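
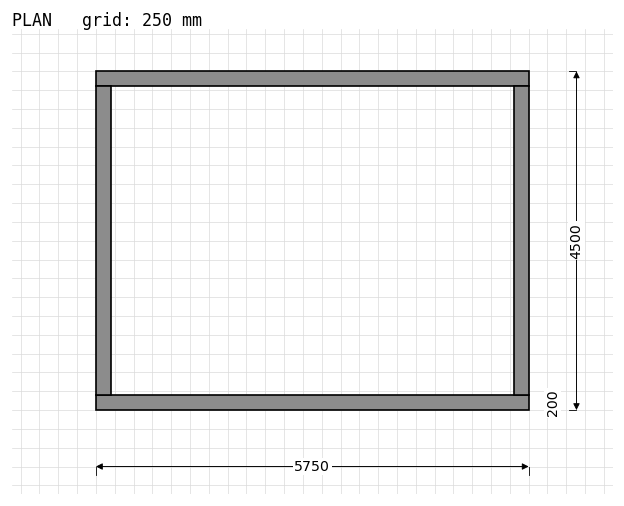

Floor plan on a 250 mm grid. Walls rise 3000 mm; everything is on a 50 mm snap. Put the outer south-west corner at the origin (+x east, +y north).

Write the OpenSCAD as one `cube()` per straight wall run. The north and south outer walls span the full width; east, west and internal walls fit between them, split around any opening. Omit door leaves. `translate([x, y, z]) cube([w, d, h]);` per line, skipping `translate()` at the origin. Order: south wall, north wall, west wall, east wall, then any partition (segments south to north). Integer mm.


cube([5750, 200, 3000]);
translate([0, 4300, 0]) cube([5750, 200, 3000]);
translate([0, 200, 0]) cube([200, 4100, 3000]);
translate([5550, 200, 0]) cube([200, 4100, 3000]);


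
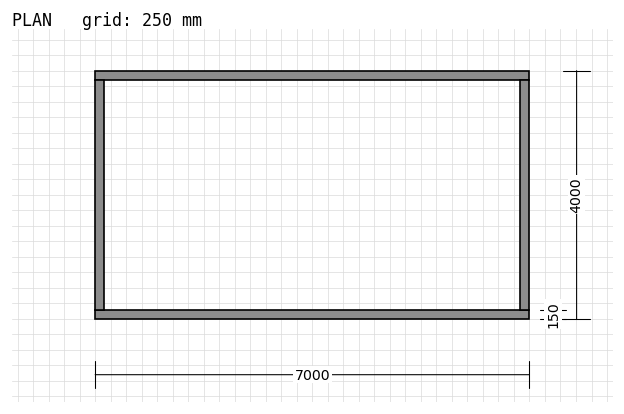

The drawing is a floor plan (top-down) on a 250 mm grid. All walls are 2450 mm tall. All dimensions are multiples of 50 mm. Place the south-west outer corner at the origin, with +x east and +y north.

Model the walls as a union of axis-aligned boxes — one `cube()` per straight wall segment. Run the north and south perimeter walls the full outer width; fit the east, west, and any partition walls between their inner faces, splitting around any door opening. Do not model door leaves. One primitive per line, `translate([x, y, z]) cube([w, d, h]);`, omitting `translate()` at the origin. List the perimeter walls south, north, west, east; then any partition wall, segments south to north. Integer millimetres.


cube([7000, 150, 2450]);
translate([0, 3850, 0]) cube([7000, 150, 2450]);
translate([0, 150, 0]) cube([150, 3700, 2450]);
translate([6850, 150, 0]) cube([150, 3700, 2450]);


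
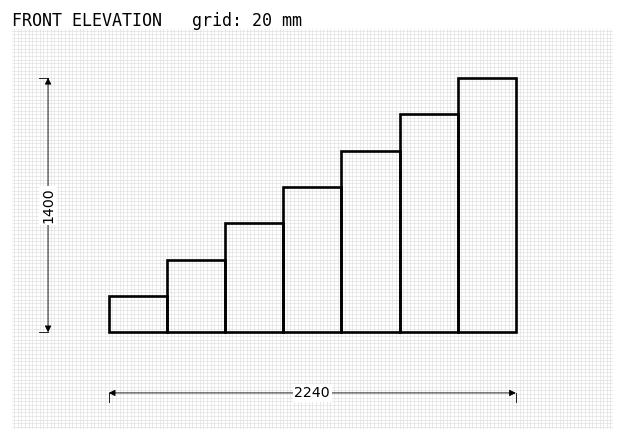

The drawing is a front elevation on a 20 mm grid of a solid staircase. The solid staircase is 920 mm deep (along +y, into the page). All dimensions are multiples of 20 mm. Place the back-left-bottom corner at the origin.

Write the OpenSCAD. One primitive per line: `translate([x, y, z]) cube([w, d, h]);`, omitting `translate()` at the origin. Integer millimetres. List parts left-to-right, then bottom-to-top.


cube([320, 920, 200]);
translate([320, 0, 0]) cube([320, 920, 400]);
translate([640, 0, 0]) cube([320, 920, 600]);
translate([960, 0, 0]) cube([320, 920, 800]);
translate([1280, 0, 0]) cube([320, 920, 1000]);
translate([1600, 0, 0]) cube([320, 920, 1200]);
translate([1920, 0, 0]) cube([320, 920, 1400]);


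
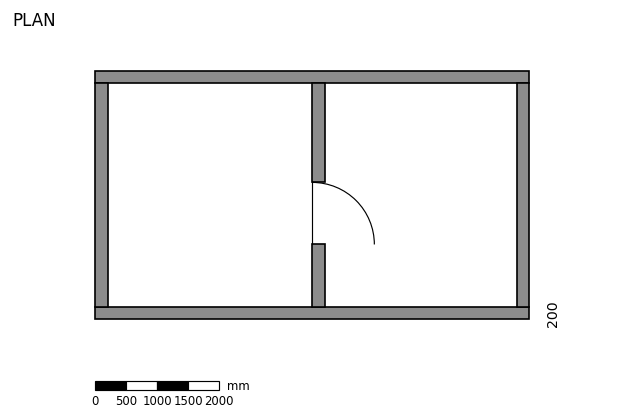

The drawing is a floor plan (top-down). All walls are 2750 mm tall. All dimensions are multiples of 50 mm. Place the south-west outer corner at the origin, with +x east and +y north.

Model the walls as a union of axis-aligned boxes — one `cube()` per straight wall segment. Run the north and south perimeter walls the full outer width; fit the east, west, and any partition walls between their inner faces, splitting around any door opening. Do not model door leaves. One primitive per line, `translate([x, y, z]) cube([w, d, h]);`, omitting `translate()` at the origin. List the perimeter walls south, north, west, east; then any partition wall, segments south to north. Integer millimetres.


cube([7000, 200, 2750]);
translate([0, 3800, 0]) cube([7000, 200, 2750]);
translate([0, 200, 0]) cube([200, 3600, 2750]);
translate([6800, 200, 0]) cube([200, 3600, 2750]);
translate([3500, 200, 0]) cube([200, 1000, 2750]);
translate([3500, 2200, 0]) cube([200, 1600, 2750]);


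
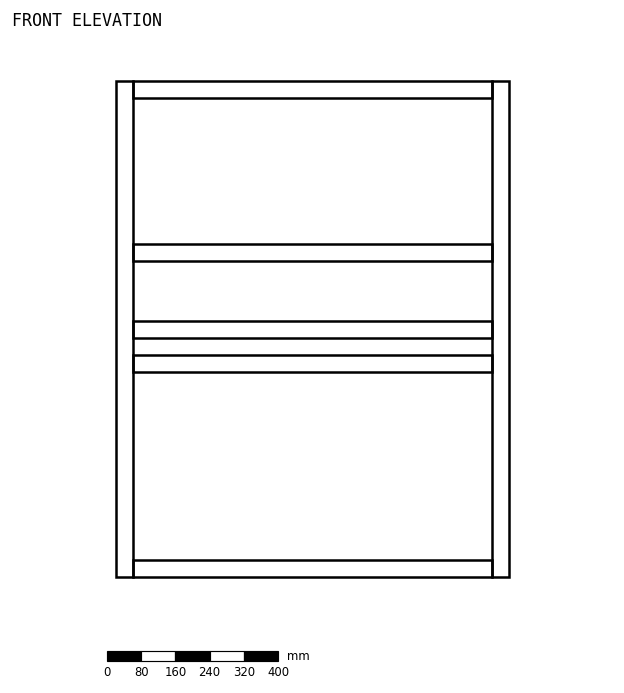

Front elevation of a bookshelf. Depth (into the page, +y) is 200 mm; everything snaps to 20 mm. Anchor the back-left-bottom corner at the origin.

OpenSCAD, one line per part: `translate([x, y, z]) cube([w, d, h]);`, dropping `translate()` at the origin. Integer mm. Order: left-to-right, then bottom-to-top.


cube([40, 200, 1160]);
translate([40, 0, 0]) cube([840, 200, 40]);
translate([40, 0, 480]) cube([840, 200, 40]);
translate([40, 0, 560]) cube([840, 200, 40]);
translate([40, 0, 740]) cube([840, 200, 40]);
translate([40, 0, 1120]) cube([840, 200, 40]);
translate([880, 0, 0]) cube([40, 200, 1160]);


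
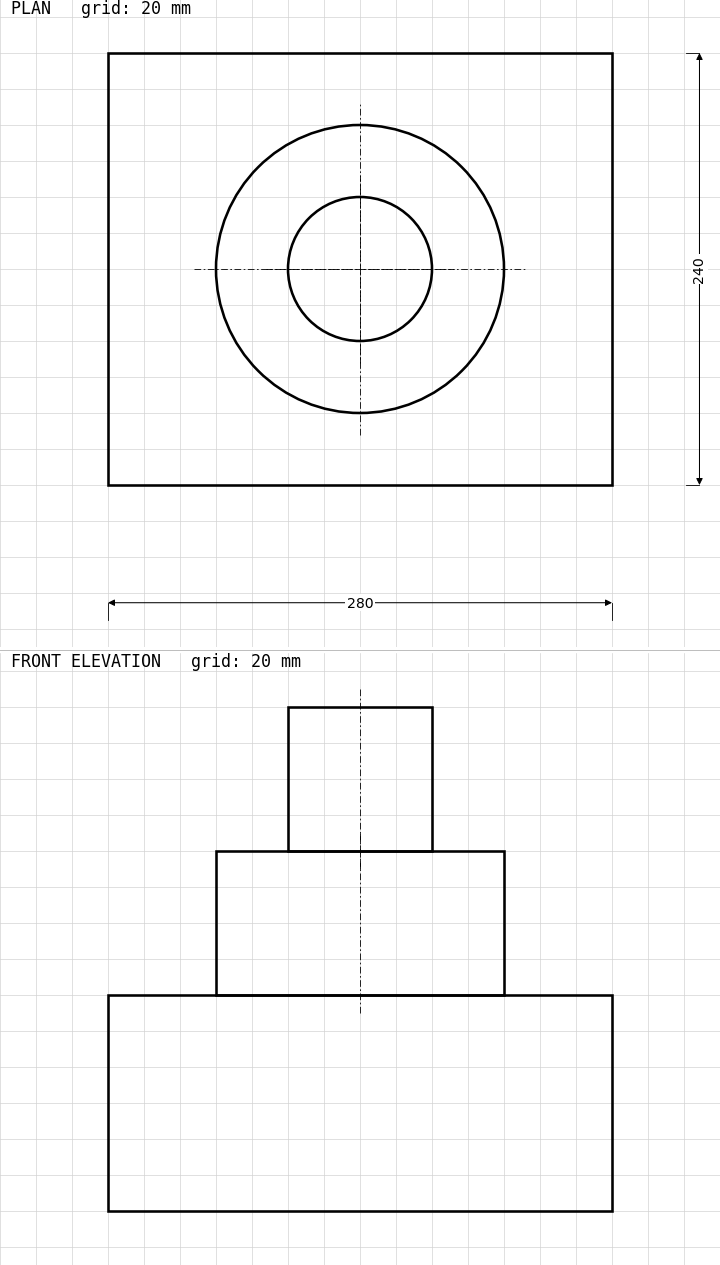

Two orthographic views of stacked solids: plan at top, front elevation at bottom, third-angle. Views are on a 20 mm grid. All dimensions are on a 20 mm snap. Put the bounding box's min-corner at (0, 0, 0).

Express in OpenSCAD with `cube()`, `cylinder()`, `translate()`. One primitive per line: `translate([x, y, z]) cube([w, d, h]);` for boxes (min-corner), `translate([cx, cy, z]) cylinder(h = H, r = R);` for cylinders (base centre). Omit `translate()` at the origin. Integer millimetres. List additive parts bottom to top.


cube([280, 240, 120]);
translate([140, 120, 120]) cylinder(h = 80, r = 80);
translate([140, 120, 200]) cylinder(h = 80, r = 40);


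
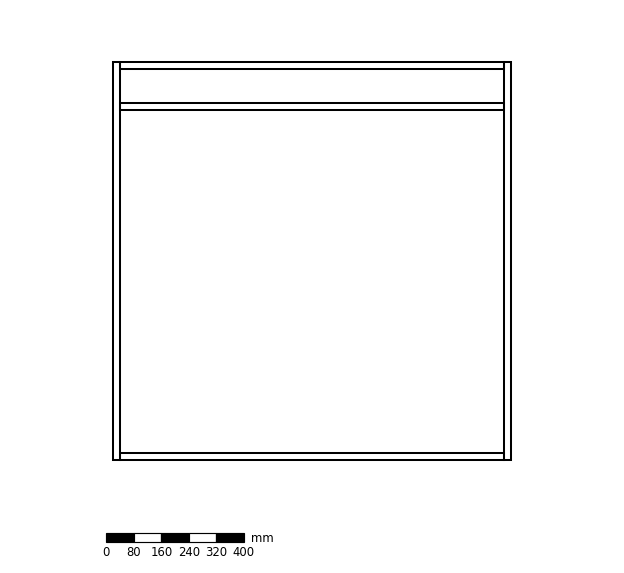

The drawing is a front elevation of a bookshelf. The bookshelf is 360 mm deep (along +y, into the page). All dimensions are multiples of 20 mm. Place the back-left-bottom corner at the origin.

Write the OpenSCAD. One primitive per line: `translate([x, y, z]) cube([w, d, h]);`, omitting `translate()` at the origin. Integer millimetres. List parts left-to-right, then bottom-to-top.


cube([20, 360, 1160]);
translate([20, 0, 0]) cube([1120, 360, 20]);
translate([20, 0, 1020]) cube([1120, 360, 20]);
translate([20, 0, 1140]) cube([1120, 360, 20]);
translate([1140, 0, 0]) cube([20, 360, 1160]);


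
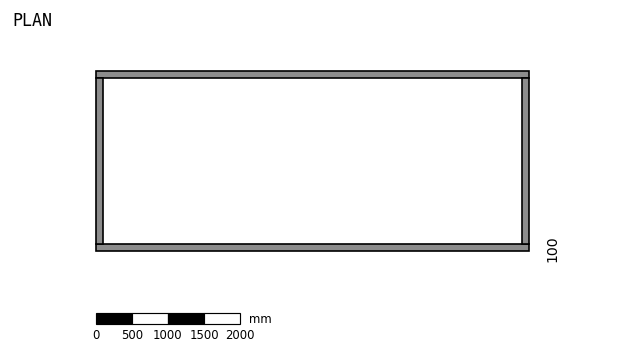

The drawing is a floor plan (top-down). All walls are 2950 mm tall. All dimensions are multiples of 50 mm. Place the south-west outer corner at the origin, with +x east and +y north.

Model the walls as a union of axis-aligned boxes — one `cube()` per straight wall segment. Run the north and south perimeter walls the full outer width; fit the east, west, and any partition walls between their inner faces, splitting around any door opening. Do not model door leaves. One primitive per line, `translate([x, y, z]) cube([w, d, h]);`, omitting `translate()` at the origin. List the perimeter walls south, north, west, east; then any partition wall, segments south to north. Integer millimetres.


cube([6000, 100, 2950]);
translate([0, 2400, 0]) cube([6000, 100, 2950]);
translate([0, 100, 0]) cube([100, 2300, 2950]);
translate([5900, 100, 0]) cube([100, 2300, 2950]);


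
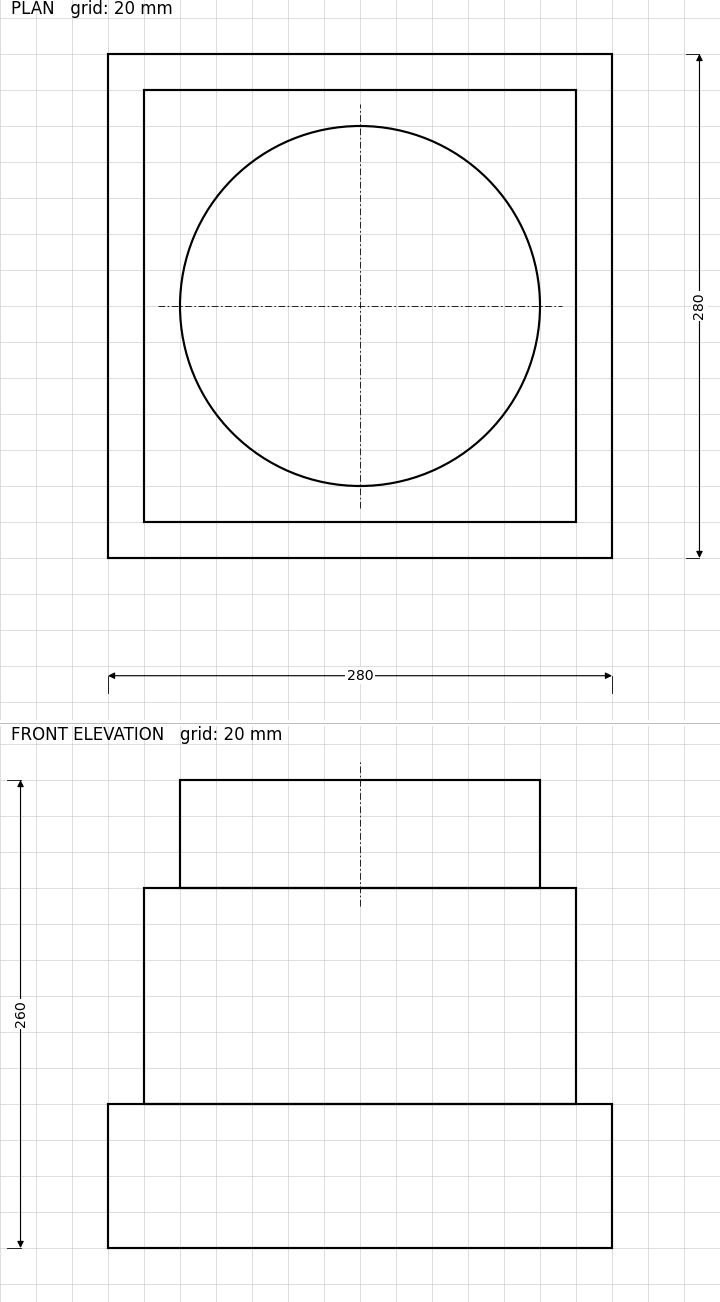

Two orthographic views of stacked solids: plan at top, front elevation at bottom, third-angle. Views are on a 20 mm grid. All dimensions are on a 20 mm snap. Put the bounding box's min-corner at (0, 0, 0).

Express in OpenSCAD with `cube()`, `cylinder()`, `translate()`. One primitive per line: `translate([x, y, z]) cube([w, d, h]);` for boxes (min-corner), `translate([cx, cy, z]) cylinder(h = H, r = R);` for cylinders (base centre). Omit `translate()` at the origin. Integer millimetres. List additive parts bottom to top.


cube([280, 280, 80]);
translate([20, 20, 80]) cube([240, 240, 120]);
translate([140, 140, 200]) cylinder(h = 60, r = 100);


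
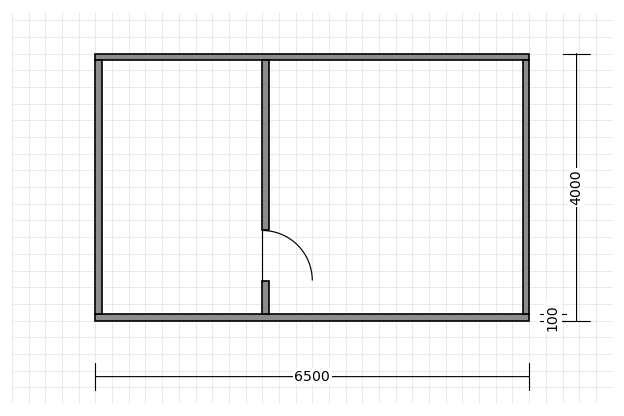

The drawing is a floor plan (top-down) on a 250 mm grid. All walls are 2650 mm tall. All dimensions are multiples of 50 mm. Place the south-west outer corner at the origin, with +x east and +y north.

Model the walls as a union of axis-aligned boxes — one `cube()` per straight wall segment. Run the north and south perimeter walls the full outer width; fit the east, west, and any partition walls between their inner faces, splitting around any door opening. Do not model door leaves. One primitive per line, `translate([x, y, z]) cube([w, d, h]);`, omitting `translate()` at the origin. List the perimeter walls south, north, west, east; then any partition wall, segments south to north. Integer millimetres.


cube([6500, 100, 2650]);
translate([0, 3900, 0]) cube([6500, 100, 2650]);
translate([0, 100, 0]) cube([100, 3800, 2650]);
translate([6400, 100, 0]) cube([100, 3800, 2650]);
translate([2500, 100, 0]) cube([100, 500, 2650]);
translate([2500, 1350, 0]) cube([100, 2550, 2650]);


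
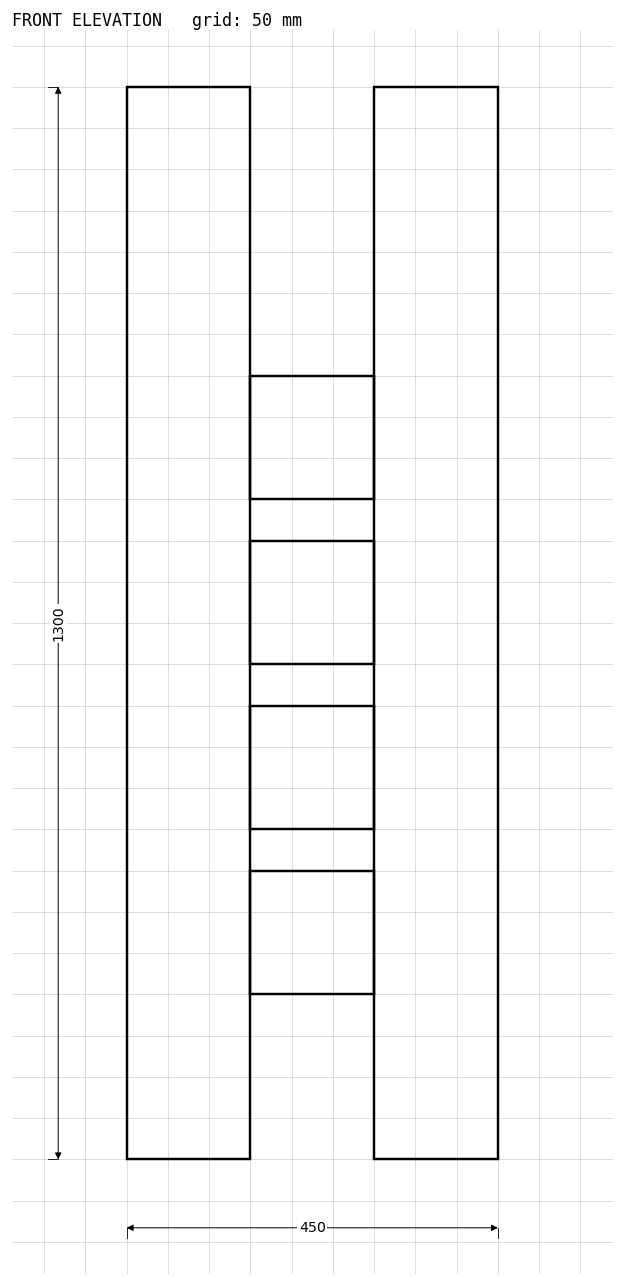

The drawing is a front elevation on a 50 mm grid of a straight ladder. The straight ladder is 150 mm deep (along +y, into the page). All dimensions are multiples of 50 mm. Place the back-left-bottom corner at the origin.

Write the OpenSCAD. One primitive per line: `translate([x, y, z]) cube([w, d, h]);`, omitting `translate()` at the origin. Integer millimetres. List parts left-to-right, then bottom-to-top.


cube([150, 150, 1300]);
translate([150, 0, 200]) cube([150, 150, 150]);
translate([150, 0, 400]) cube([150, 150, 150]);
translate([150, 0, 600]) cube([150, 150, 150]);
translate([150, 0, 800]) cube([150, 150, 150]);
translate([300, 0, 0]) cube([150, 150, 1300]);


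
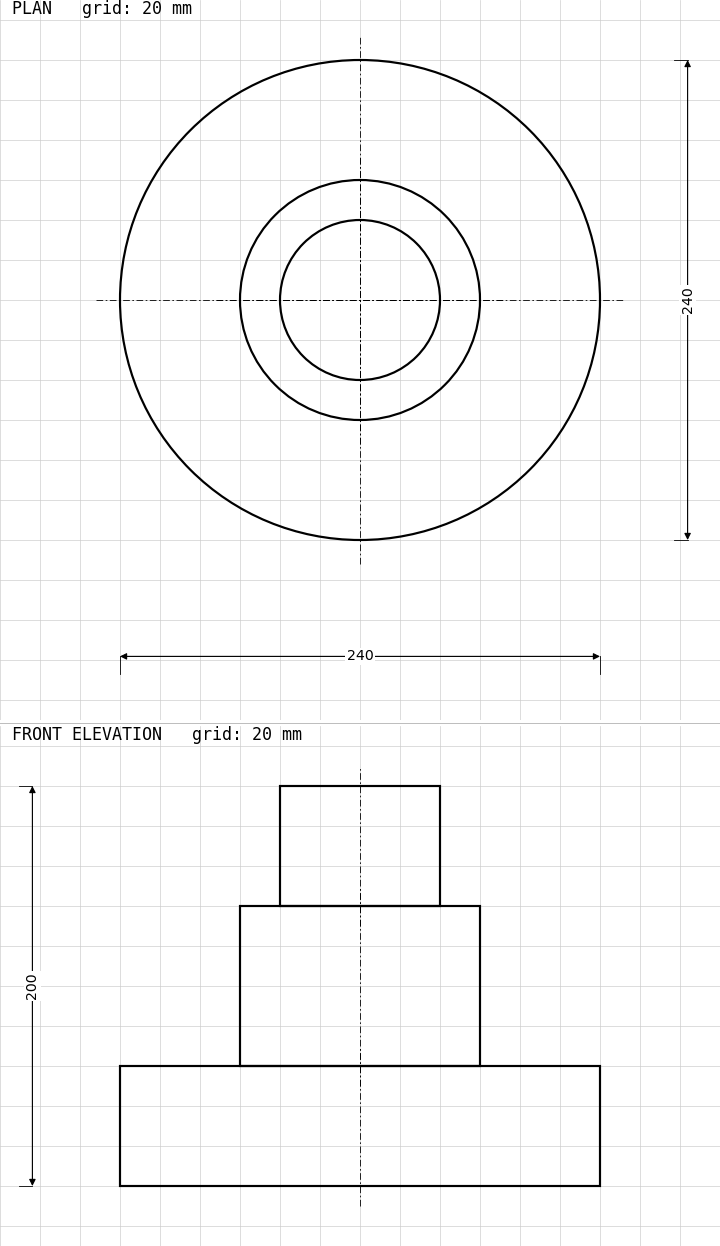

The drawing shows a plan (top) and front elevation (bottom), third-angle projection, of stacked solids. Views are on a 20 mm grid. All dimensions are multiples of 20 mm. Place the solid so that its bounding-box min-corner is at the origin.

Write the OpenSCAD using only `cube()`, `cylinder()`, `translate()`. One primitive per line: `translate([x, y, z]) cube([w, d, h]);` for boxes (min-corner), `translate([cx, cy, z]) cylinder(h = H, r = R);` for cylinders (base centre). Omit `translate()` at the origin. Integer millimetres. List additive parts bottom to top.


translate([120, 120, 0]) cylinder(h = 60, r = 120);
translate([120, 120, 60]) cylinder(h = 80, r = 60);
translate([120, 120, 140]) cylinder(h = 60, r = 40);


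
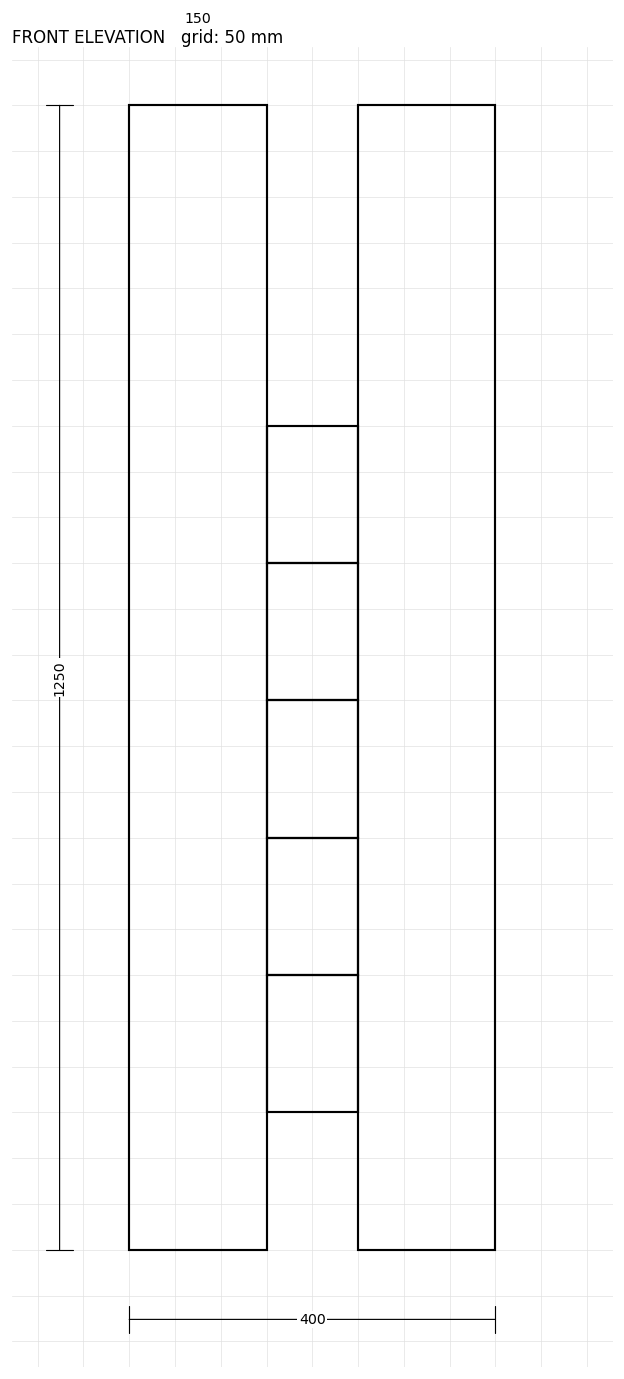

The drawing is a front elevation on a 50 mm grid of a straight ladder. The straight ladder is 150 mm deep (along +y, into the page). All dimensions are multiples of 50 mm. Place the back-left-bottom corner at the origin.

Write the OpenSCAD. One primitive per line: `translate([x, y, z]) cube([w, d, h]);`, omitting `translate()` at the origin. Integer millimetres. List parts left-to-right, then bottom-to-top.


cube([150, 150, 1250]);
translate([150, 0, 150]) cube([100, 150, 150]);
translate([150, 0, 300]) cube([100, 150, 150]);
translate([150, 0, 450]) cube([100, 150, 150]);
translate([150, 0, 600]) cube([100, 150, 150]);
translate([150, 0, 750]) cube([100, 150, 150]);
translate([250, 0, 0]) cube([150, 150, 1250]);


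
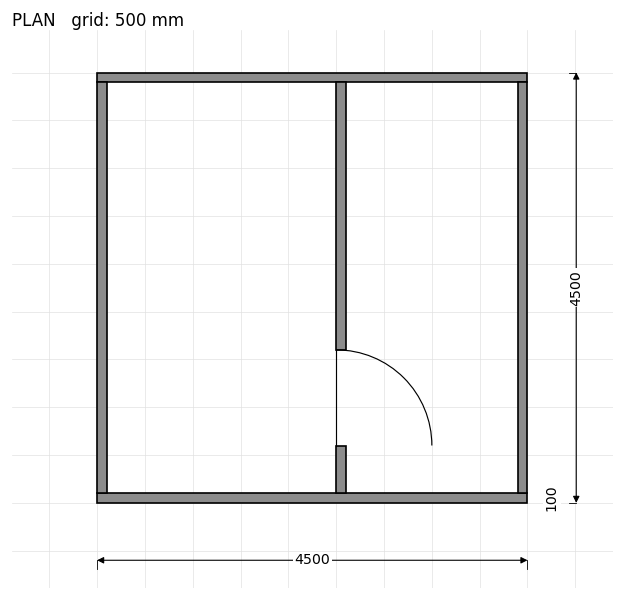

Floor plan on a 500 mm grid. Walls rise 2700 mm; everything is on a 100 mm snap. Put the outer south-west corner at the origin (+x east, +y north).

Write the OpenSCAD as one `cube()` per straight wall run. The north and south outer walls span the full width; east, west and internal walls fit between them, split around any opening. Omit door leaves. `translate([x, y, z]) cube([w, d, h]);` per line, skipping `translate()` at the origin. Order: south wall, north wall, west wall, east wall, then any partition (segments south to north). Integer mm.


cube([4500, 100, 2700]);
translate([0, 4400, 0]) cube([4500, 100, 2700]);
translate([0, 100, 0]) cube([100, 4300, 2700]);
translate([4400, 100, 0]) cube([100, 4300, 2700]);
translate([2500, 100, 0]) cube([100, 500, 2700]);
translate([2500, 1600, 0]) cube([100, 2800, 2700]);


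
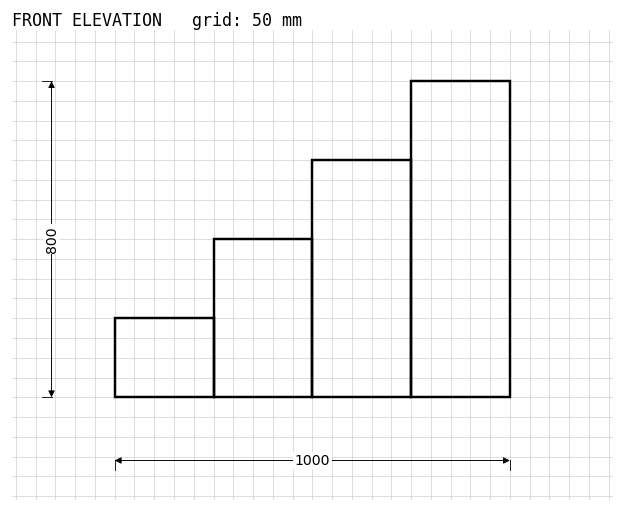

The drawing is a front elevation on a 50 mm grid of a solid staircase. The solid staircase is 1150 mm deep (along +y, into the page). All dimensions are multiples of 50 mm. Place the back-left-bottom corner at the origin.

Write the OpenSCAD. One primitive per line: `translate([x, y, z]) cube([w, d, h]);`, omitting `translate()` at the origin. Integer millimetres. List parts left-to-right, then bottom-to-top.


cube([250, 1150, 200]);
translate([250, 0, 0]) cube([250, 1150, 400]);
translate([500, 0, 0]) cube([250, 1150, 600]);
translate([750, 0, 0]) cube([250, 1150, 800]);


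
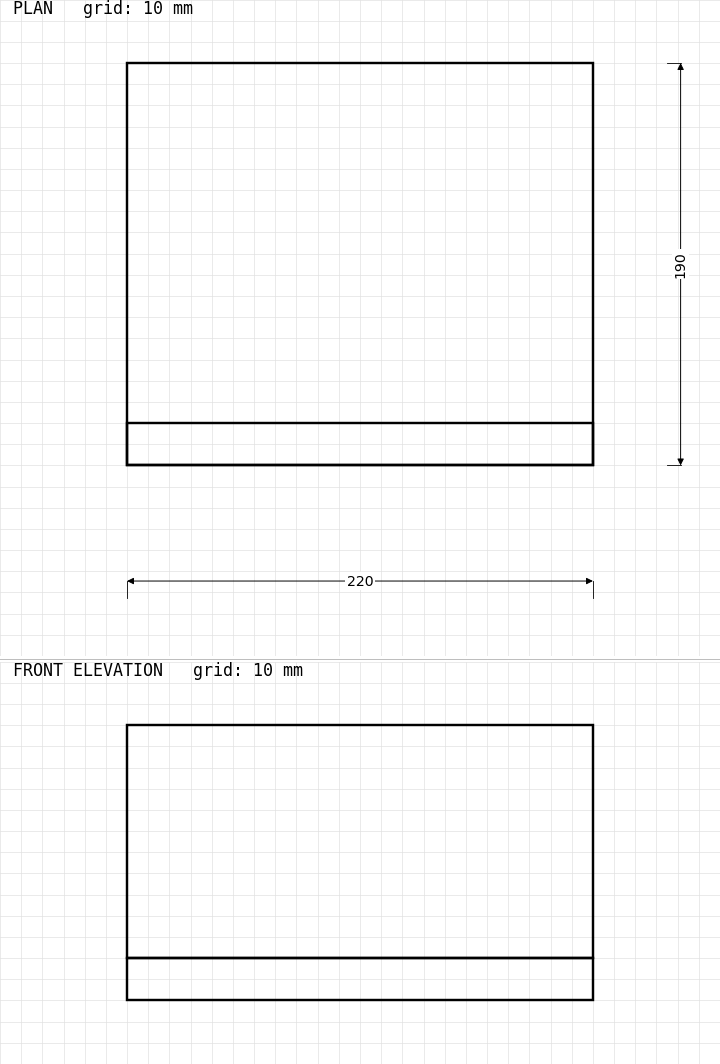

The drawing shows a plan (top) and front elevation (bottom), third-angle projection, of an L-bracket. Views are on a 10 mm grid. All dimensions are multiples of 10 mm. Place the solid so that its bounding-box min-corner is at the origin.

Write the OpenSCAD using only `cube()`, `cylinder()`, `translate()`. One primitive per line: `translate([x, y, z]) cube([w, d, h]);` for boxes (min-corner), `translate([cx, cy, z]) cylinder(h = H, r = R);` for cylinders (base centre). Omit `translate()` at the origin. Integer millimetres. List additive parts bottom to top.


cube([220, 190, 20]);
translate([0, 0, 20]) cube([220, 20, 110]);


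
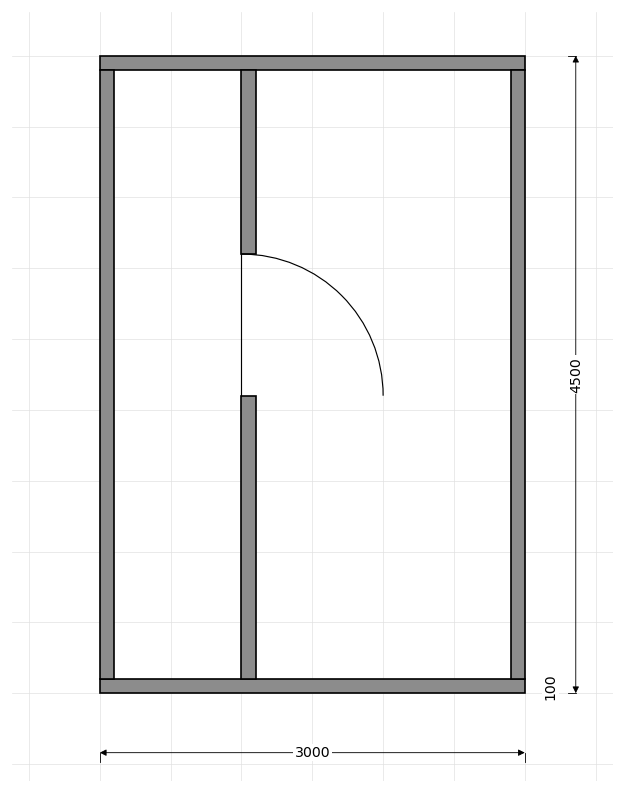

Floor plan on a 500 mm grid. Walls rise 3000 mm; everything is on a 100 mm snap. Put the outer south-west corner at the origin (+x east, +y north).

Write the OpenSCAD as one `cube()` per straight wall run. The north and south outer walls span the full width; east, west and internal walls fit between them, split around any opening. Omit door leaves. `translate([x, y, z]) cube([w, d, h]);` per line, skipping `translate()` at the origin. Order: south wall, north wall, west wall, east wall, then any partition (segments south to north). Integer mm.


cube([3000, 100, 3000]);
translate([0, 4400, 0]) cube([3000, 100, 3000]);
translate([0, 100, 0]) cube([100, 4300, 3000]);
translate([2900, 100, 0]) cube([100, 4300, 3000]);
translate([1000, 100, 0]) cube([100, 2000, 3000]);
translate([1000, 3100, 0]) cube([100, 1300, 3000]);


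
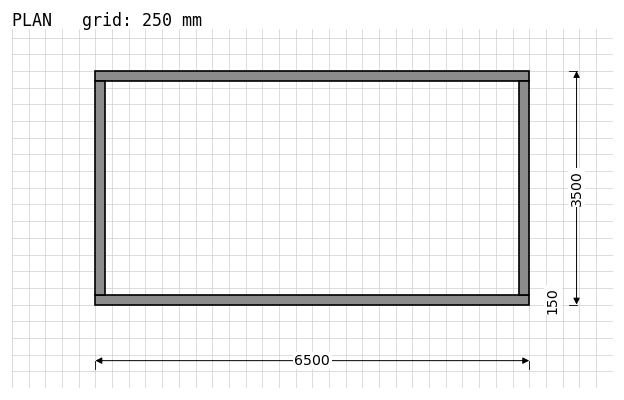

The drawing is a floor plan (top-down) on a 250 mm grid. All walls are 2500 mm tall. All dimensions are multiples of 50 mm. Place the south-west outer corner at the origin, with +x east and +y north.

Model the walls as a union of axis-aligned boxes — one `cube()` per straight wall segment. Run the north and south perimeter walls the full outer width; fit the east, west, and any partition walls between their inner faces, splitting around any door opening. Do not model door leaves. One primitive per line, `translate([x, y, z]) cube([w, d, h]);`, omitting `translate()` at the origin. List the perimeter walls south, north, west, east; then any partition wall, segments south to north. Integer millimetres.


cube([6500, 150, 2500]);
translate([0, 3350, 0]) cube([6500, 150, 2500]);
translate([0, 150, 0]) cube([150, 3200, 2500]);
translate([6350, 150, 0]) cube([150, 3200, 2500]);


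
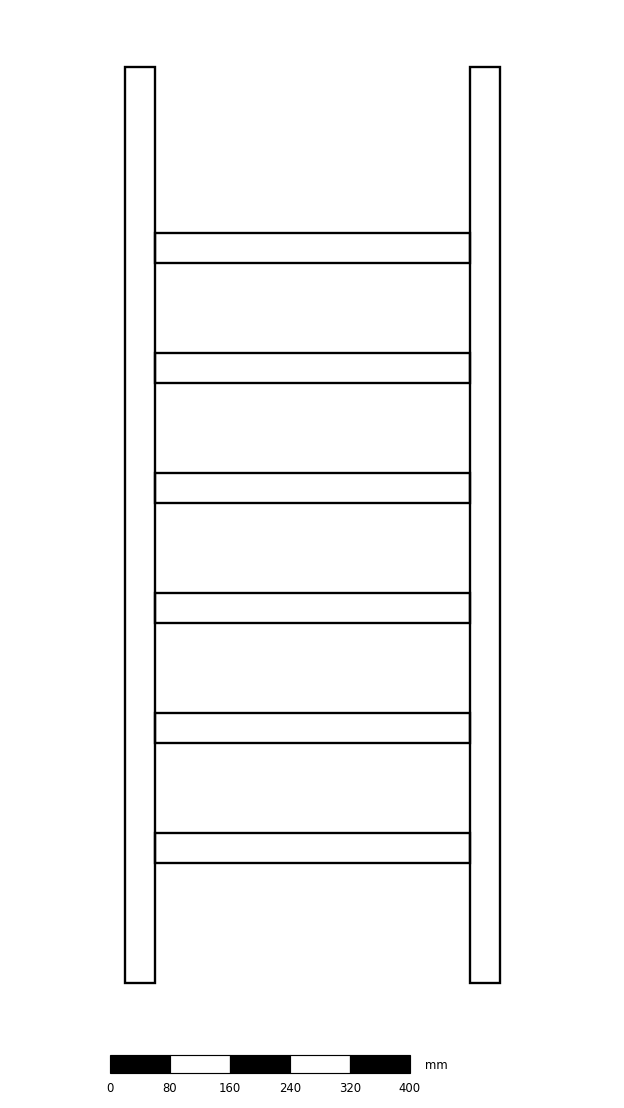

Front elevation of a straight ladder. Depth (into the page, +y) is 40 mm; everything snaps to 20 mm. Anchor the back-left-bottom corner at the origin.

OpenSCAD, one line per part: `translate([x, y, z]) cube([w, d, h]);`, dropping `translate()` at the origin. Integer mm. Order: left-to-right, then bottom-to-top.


cube([40, 40, 1220]);
translate([40, 0, 160]) cube([420, 40, 40]);
translate([40, 0, 320]) cube([420, 40, 40]);
translate([40, 0, 480]) cube([420, 40, 40]);
translate([40, 0, 640]) cube([420, 40, 40]);
translate([40, 0, 800]) cube([420, 40, 40]);
translate([40, 0, 960]) cube([420, 40, 40]);
translate([460, 0, 0]) cube([40, 40, 1220]);


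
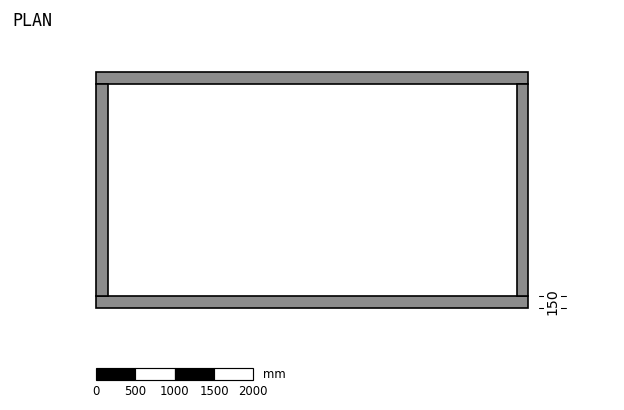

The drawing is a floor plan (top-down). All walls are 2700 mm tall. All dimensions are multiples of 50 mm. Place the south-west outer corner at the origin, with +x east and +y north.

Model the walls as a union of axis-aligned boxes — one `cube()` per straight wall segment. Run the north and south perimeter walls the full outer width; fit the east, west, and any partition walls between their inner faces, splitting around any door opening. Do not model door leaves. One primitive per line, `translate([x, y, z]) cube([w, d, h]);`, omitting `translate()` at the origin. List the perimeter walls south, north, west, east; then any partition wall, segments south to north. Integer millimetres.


cube([5500, 150, 2700]);
translate([0, 2850, 0]) cube([5500, 150, 2700]);
translate([0, 150, 0]) cube([150, 2700, 2700]);
translate([5350, 150, 0]) cube([150, 2700, 2700]);


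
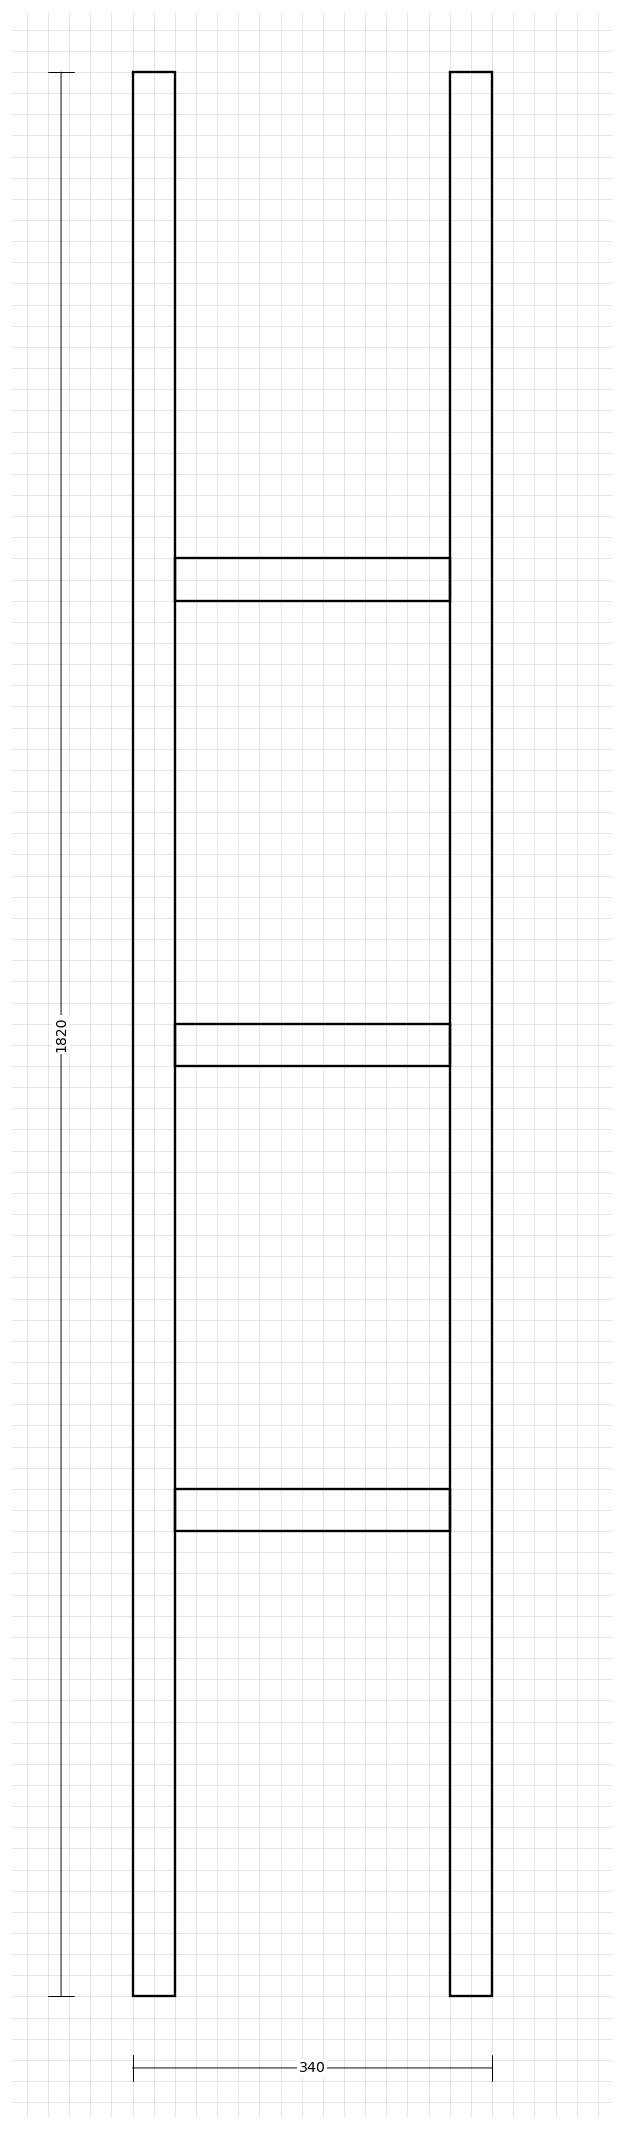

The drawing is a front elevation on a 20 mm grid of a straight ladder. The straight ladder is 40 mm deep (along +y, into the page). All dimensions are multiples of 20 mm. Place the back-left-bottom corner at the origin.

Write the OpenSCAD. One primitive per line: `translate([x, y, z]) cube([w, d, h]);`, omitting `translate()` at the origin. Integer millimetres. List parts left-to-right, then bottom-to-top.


cube([40, 40, 1820]);
translate([40, 0, 440]) cube([260, 40, 40]);
translate([40, 0, 880]) cube([260, 40, 40]);
translate([40, 0, 1320]) cube([260, 40, 40]);
translate([300, 0, 0]) cube([40, 40, 1820]);


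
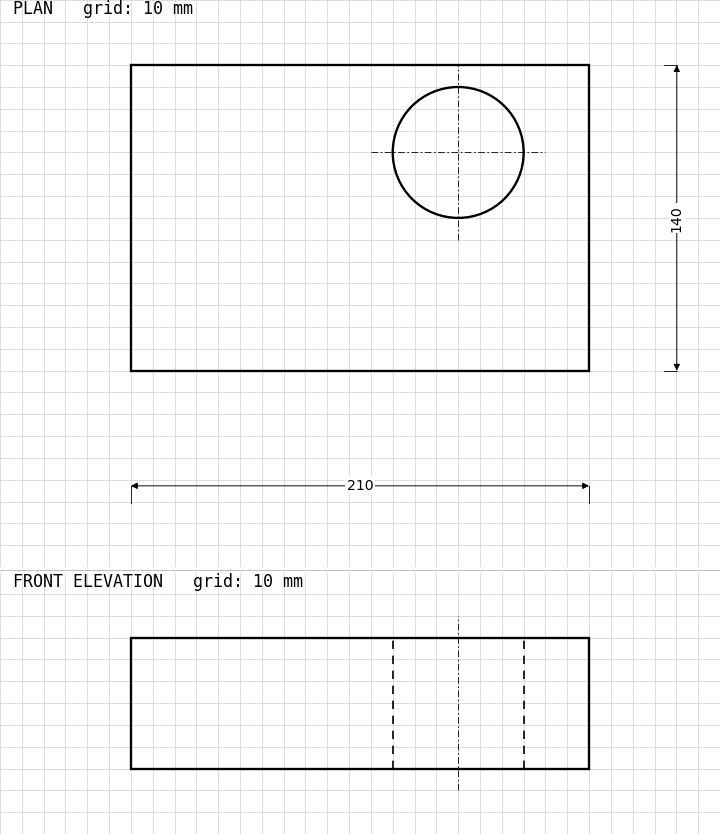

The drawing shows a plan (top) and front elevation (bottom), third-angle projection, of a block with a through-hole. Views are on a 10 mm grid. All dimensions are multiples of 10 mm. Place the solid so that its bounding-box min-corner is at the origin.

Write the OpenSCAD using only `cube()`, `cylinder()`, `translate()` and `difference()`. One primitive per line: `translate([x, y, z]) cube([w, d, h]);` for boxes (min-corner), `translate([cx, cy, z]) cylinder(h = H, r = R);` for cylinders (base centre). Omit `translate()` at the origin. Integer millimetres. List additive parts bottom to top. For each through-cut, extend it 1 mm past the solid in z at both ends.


difference() {
  cube([210, 140, 60]);
  translate([150, 100, -1]) cylinder(h = 62, r = 30);
}


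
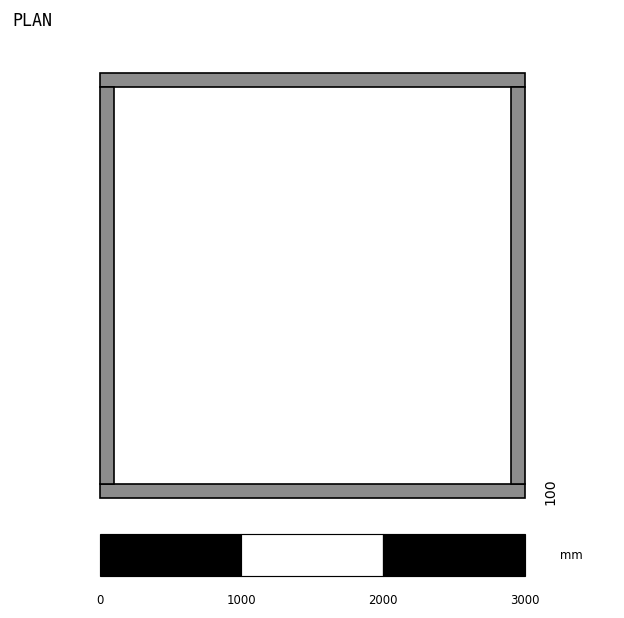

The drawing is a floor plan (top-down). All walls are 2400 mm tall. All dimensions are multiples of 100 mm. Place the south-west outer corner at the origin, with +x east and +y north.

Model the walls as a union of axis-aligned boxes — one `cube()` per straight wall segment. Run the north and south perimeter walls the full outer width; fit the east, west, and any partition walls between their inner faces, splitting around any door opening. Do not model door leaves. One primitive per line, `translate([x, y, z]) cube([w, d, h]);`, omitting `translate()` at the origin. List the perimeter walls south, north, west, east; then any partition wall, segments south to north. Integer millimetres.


cube([3000, 100, 2400]);
translate([0, 2900, 0]) cube([3000, 100, 2400]);
translate([0, 100, 0]) cube([100, 2800, 2400]);
translate([2900, 100, 0]) cube([100, 2800, 2400]);


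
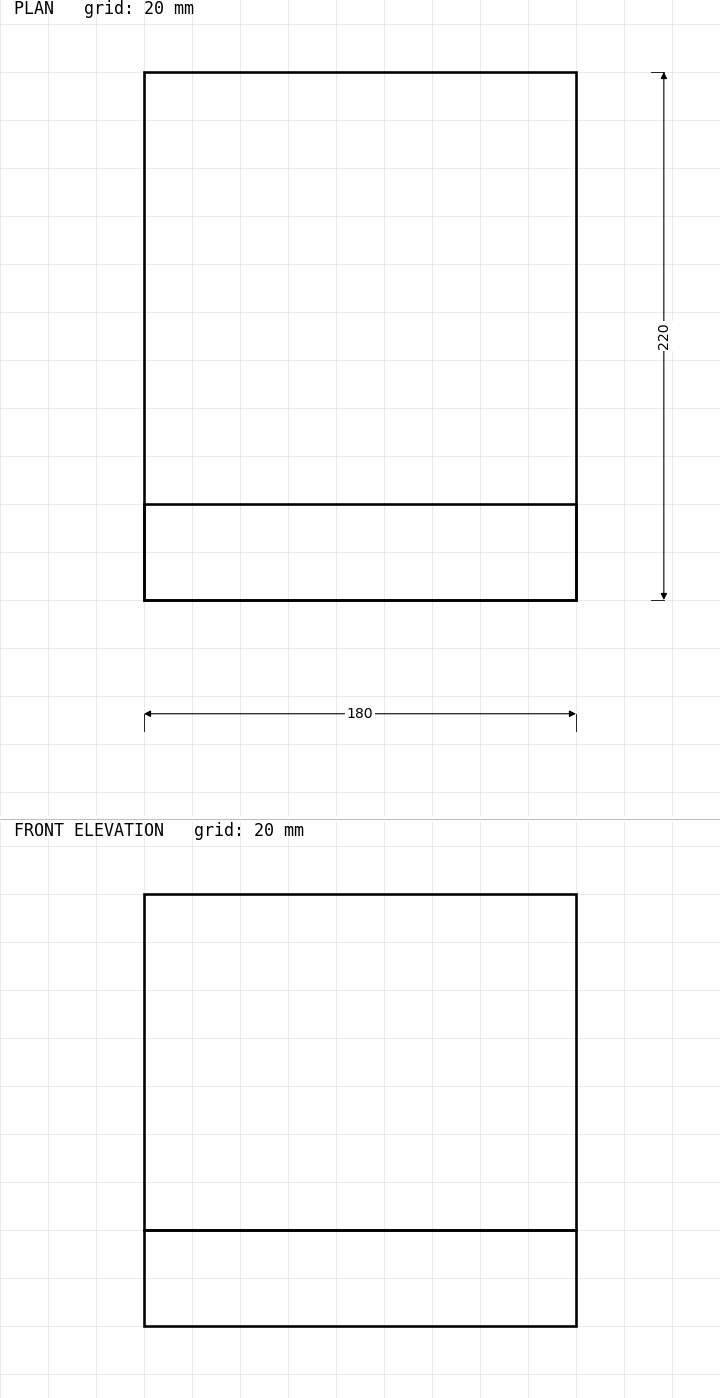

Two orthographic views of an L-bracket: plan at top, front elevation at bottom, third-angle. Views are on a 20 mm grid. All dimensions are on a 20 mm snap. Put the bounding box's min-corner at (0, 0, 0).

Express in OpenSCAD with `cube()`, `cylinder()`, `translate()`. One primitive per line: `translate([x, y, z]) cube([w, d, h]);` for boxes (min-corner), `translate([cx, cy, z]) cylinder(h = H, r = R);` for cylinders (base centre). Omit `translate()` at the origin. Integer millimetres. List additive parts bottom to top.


cube([180, 220, 40]);
translate([0, 0, 40]) cube([180, 40, 140]);


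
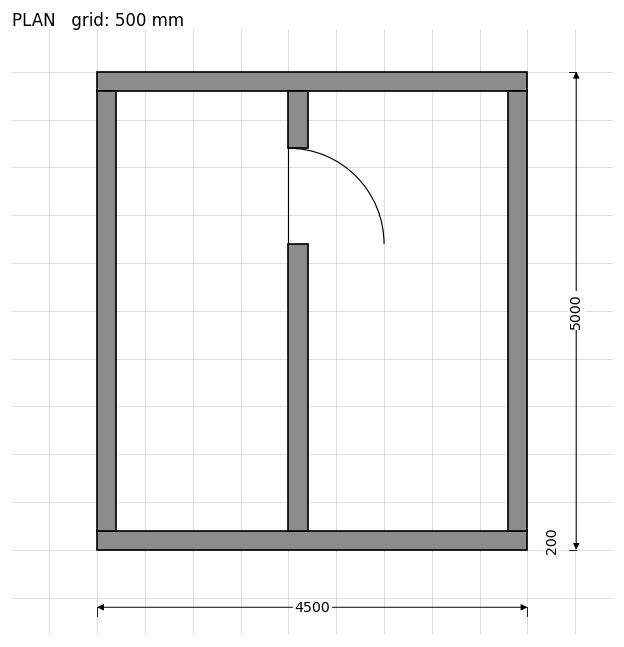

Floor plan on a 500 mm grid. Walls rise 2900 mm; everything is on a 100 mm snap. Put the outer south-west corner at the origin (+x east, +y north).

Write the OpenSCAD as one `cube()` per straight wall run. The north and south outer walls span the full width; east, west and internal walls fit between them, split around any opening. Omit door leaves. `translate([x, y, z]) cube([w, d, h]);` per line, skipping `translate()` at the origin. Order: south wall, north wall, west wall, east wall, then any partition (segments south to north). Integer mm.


cube([4500, 200, 2900]);
translate([0, 4800, 0]) cube([4500, 200, 2900]);
translate([0, 200, 0]) cube([200, 4600, 2900]);
translate([4300, 200, 0]) cube([200, 4600, 2900]);
translate([2000, 200, 0]) cube([200, 3000, 2900]);
translate([2000, 4200, 0]) cube([200, 600, 2900]);


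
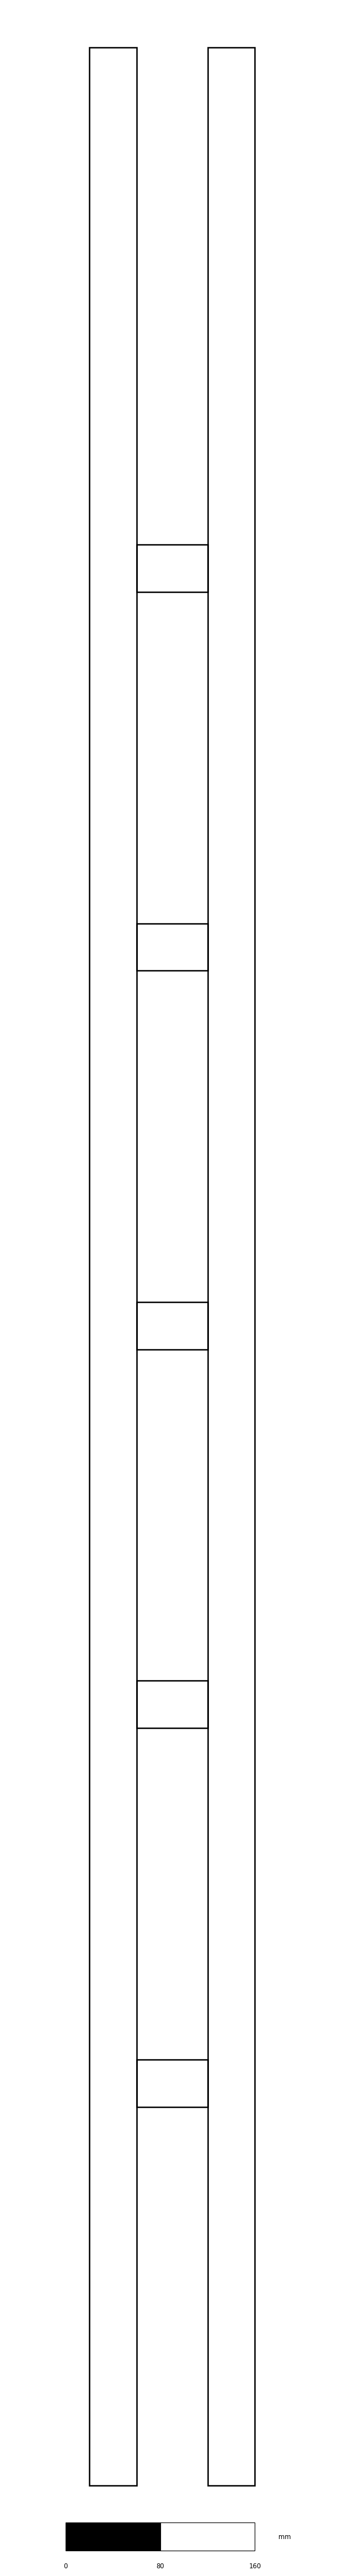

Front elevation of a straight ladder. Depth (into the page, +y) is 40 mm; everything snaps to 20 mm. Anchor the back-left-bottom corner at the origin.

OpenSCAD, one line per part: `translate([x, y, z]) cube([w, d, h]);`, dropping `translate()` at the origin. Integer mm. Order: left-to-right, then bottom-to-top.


cube([40, 40, 2060]);
translate([40, 0, 320]) cube([60, 40, 40]);
translate([40, 0, 640]) cube([60, 40, 40]);
translate([40, 0, 960]) cube([60, 40, 40]);
translate([40, 0, 1280]) cube([60, 40, 40]);
translate([40, 0, 1600]) cube([60, 40, 40]);
translate([100, 0, 0]) cube([40, 40, 2060]);


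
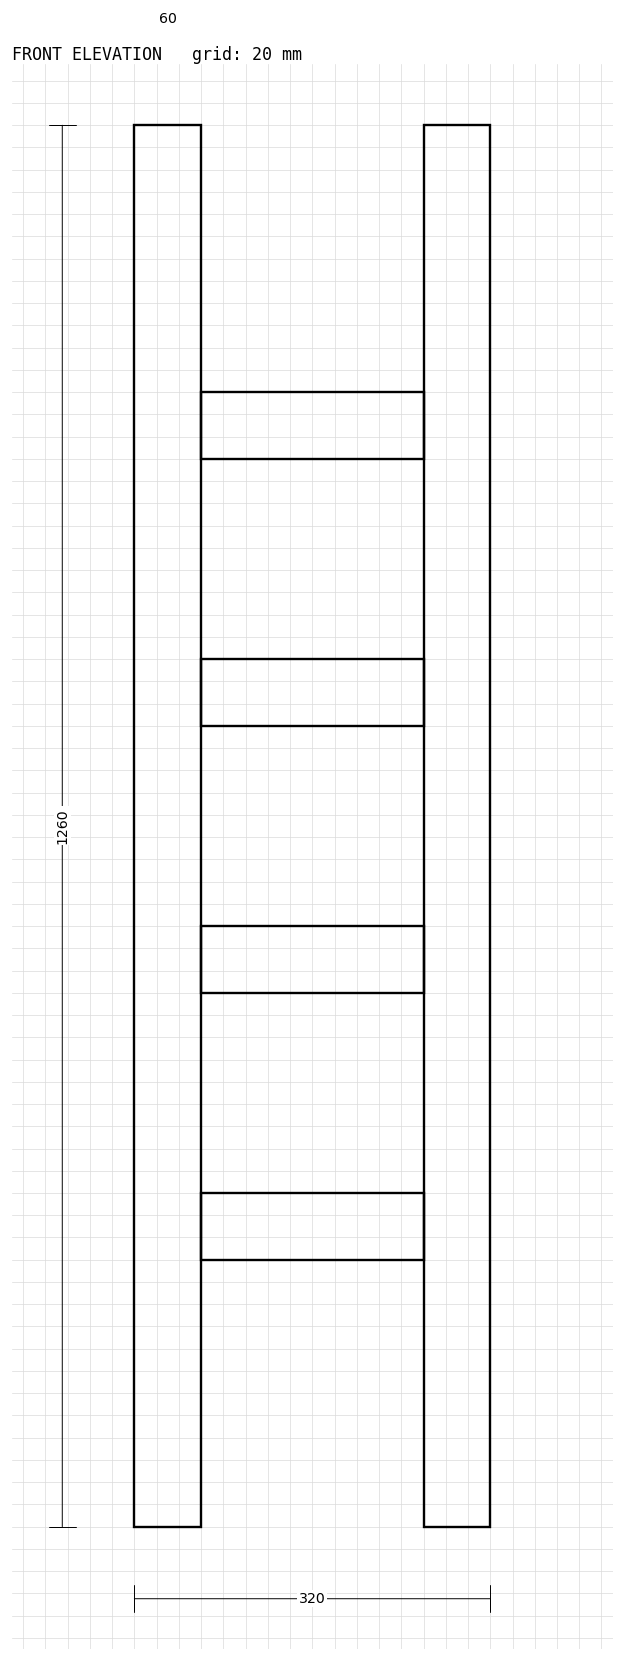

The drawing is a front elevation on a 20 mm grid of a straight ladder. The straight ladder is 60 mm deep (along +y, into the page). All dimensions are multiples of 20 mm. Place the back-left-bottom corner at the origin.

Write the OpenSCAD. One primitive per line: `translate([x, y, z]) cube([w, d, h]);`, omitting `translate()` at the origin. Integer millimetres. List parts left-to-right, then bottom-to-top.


cube([60, 60, 1260]);
translate([60, 0, 240]) cube([200, 60, 60]);
translate([60, 0, 480]) cube([200, 60, 60]);
translate([60, 0, 720]) cube([200, 60, 60]);
translate([60, 0, 960]) cube([200, 60, 60]);
translate([260, 0, 0]) cube([60, 60, 1260]);


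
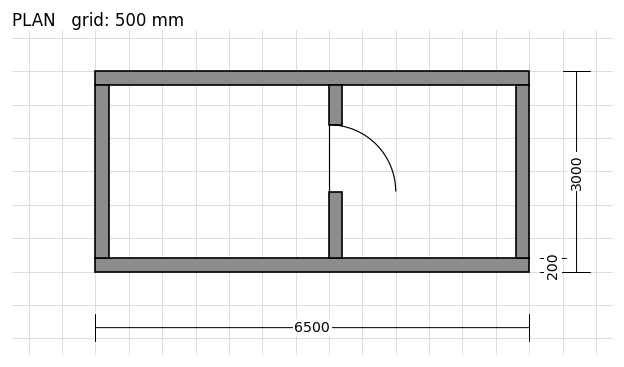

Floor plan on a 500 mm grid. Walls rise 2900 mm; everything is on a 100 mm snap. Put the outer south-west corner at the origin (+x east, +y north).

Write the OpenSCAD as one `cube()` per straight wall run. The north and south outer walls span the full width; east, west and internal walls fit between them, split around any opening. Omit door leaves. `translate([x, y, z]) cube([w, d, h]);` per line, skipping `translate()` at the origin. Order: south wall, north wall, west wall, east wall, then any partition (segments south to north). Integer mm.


cube([6500, 200, 2900]);
translate([0, 2800, 0]) cube([6500, 200, 2900]);
translate([0, 200, 0]) cube([200, 2600, 2900]);
translate([6300, 200, 0]) cube([200, 2600, 2900]);
translate([3500, 200, 0]) cube([200, 1000, 2900]);
translate([3500, 2200, 0]) cube([200, 600, 2900]);


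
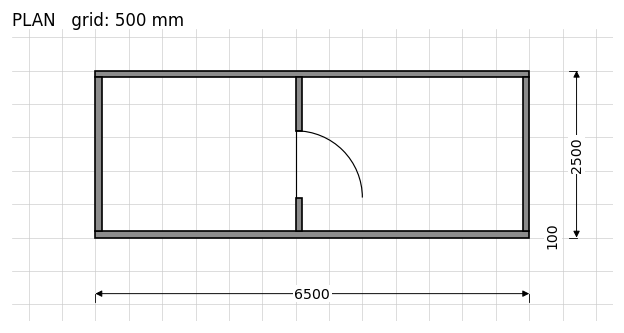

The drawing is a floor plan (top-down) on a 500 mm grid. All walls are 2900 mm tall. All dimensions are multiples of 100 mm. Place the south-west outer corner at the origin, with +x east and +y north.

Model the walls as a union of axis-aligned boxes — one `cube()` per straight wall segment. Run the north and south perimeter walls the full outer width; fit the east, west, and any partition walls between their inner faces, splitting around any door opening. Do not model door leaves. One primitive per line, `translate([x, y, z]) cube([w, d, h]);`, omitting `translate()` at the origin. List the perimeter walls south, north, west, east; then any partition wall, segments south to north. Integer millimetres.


cube([6500, 100, 2900]);
translate([0, 2400, 0]) cube([6500, 100, 2900]);
translate([0, 100, 0]) cube([100, 2300, 2900]);
translate([6400, 100, 0]) cube([100, 2300, 2900]);
translate([3000, 100, 0]) cube([100, 500, 2900]);
translate([3000, 1600, 0]) cube([100, 800, 2900]);


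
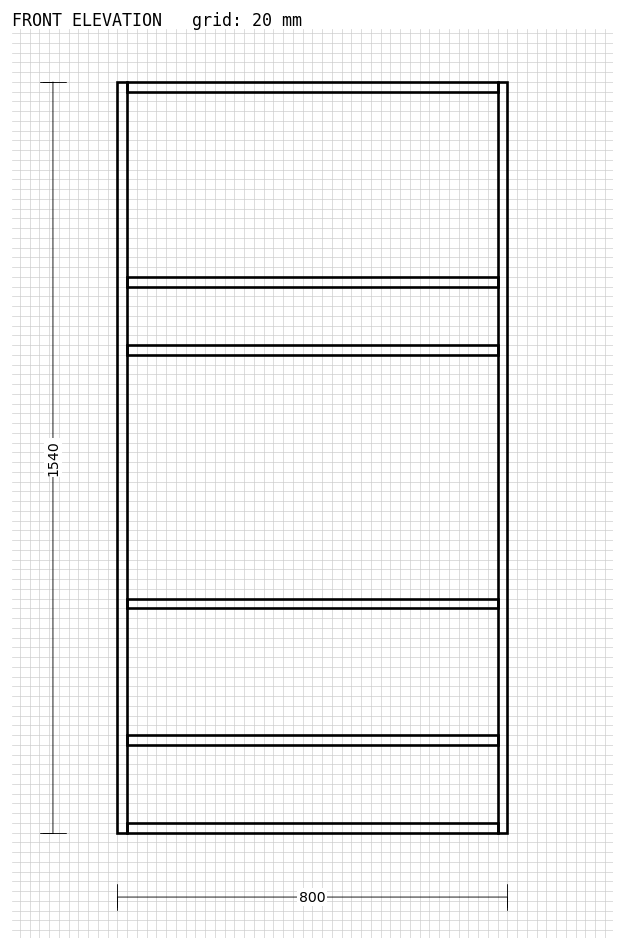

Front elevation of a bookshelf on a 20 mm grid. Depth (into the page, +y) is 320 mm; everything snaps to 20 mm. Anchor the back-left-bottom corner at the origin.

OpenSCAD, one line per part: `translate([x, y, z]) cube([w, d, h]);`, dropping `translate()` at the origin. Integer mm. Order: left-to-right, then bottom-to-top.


cube([20, 320, 1540]);
translate([20, 0, 0]) cube([760, 320, 20]);
translate([20, 0, 180]) cube([760, 320, 20]);
translate([20, 0, 460]) cube([760, 320, 20]);
translate([20, 0, 980]) cube([760, 320, 20]);
translate([20, 0, 1120]) cube([760, 320, 20]);
translate([20, 0, 1520]) cube([760, 320, 20]);
translate([780, 0, 0]) cube([20, 320, 1540]);


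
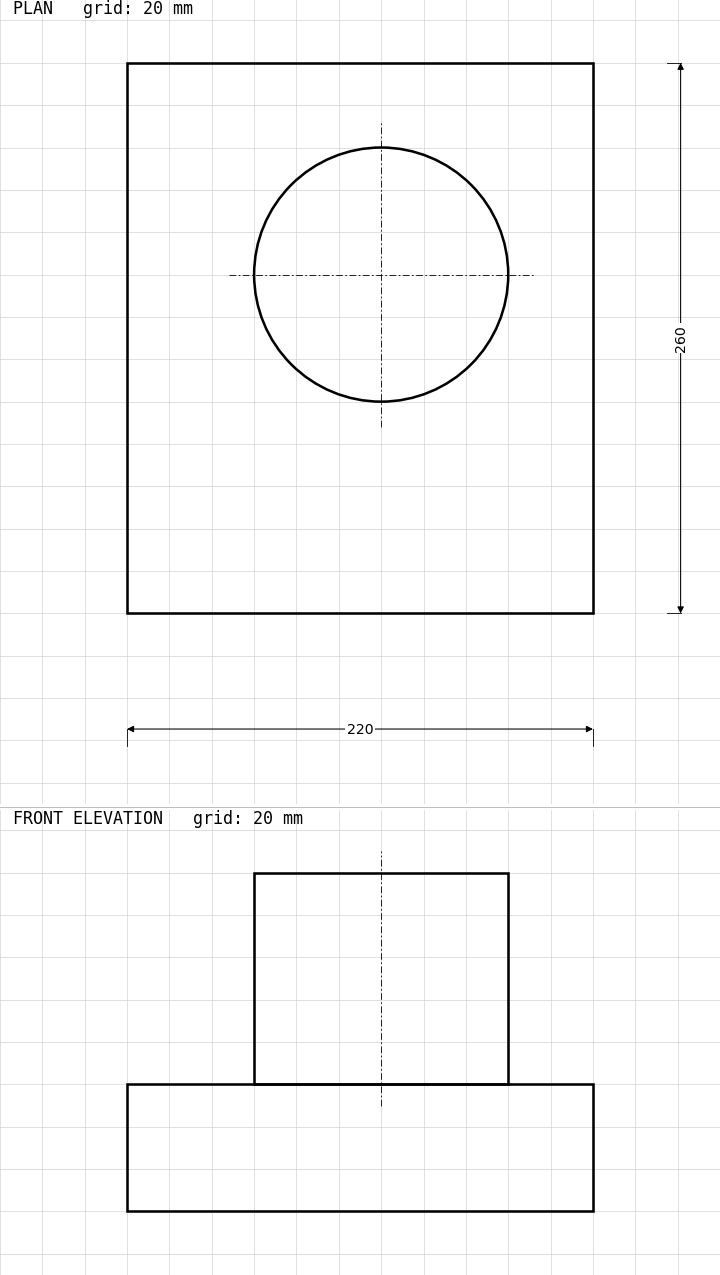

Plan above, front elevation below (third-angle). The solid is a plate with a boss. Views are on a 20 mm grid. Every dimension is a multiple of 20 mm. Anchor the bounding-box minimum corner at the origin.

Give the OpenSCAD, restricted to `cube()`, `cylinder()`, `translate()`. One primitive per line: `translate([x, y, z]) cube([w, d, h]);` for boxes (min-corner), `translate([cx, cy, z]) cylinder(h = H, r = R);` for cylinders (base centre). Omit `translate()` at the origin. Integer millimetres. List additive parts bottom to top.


cube([220, 260, 60]);
translate([120, 160, 60]) cylinder(h = 100, r = 60);


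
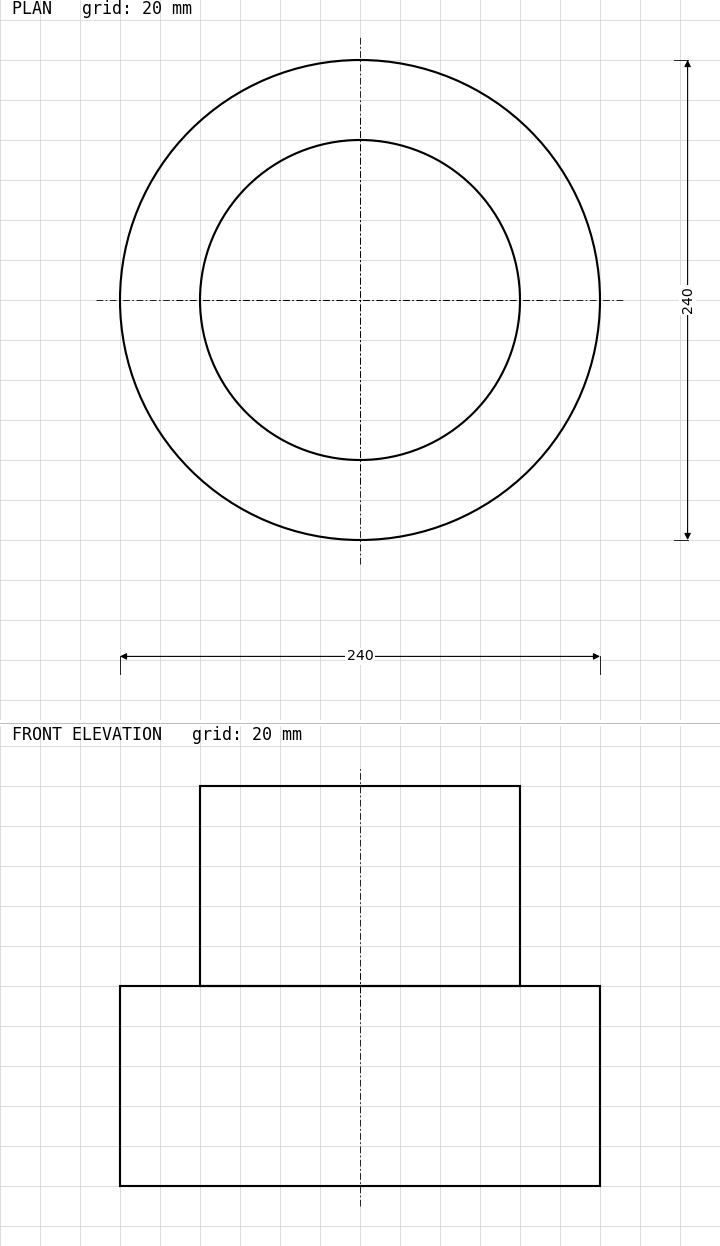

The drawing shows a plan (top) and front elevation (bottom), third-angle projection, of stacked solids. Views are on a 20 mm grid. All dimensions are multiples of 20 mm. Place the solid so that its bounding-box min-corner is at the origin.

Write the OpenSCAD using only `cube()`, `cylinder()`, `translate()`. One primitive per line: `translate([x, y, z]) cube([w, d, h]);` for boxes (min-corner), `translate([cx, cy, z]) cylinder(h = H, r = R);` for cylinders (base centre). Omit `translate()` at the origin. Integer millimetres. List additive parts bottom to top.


translate([120, 120, 0]) cylinder(h = 100, r = 120);
translate([120, 120, 100]) cylinder(h = 100, r = 80);


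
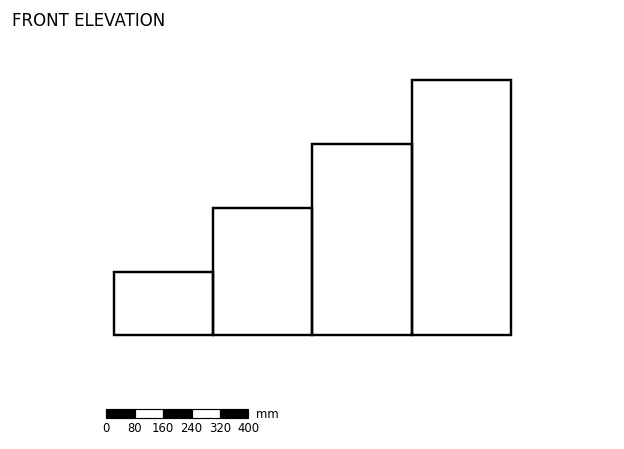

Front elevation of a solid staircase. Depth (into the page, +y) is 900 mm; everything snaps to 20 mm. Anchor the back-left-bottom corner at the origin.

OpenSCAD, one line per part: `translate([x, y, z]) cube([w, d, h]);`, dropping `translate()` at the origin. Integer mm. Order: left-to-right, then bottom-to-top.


cube([280, 900, 180]);
translate([280, 0, 0]) cube([280, 900, 360]);
translate([560, 0, 0]) cube([280, 900, 540]);
translate([840, 0, 0]) cube([280, 900, 720]);


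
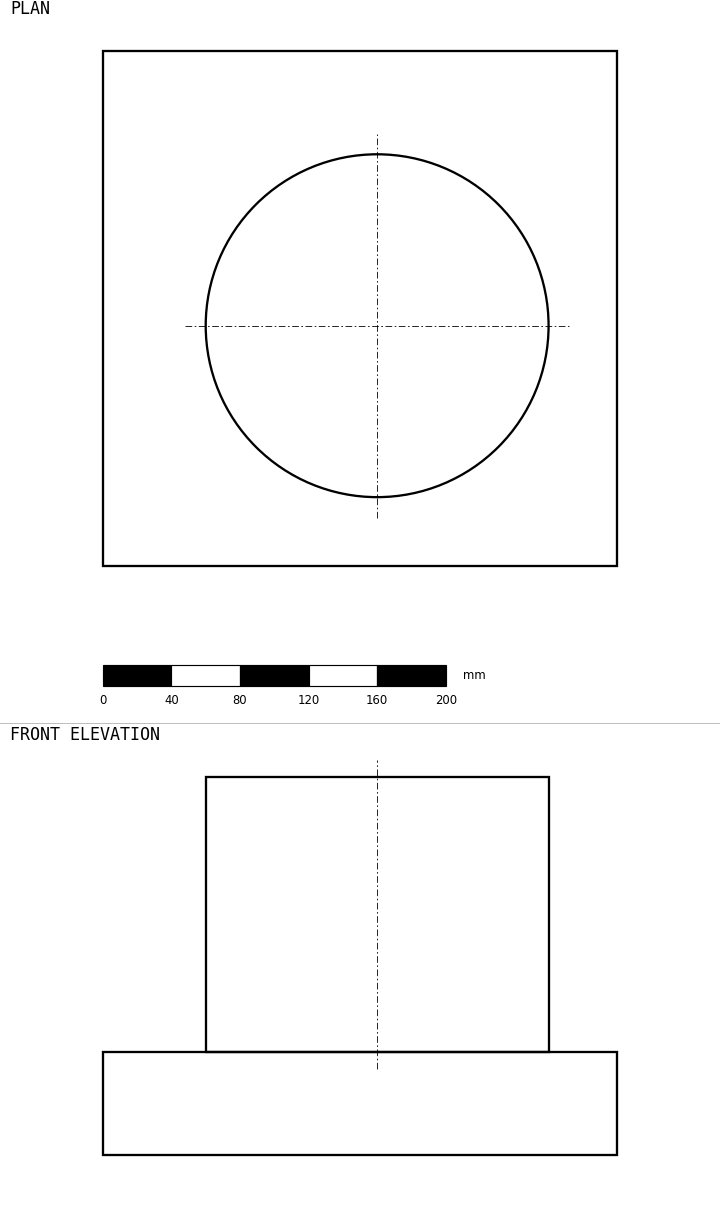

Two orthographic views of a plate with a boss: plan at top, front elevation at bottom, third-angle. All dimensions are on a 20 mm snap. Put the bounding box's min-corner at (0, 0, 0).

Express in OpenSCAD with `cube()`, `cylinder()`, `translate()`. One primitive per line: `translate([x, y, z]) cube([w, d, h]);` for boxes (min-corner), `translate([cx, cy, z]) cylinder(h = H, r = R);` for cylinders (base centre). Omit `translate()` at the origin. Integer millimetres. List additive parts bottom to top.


cube([300, 300, 60]);
translate([160, 140, 60]) cylinder(h = 160, r = 100);


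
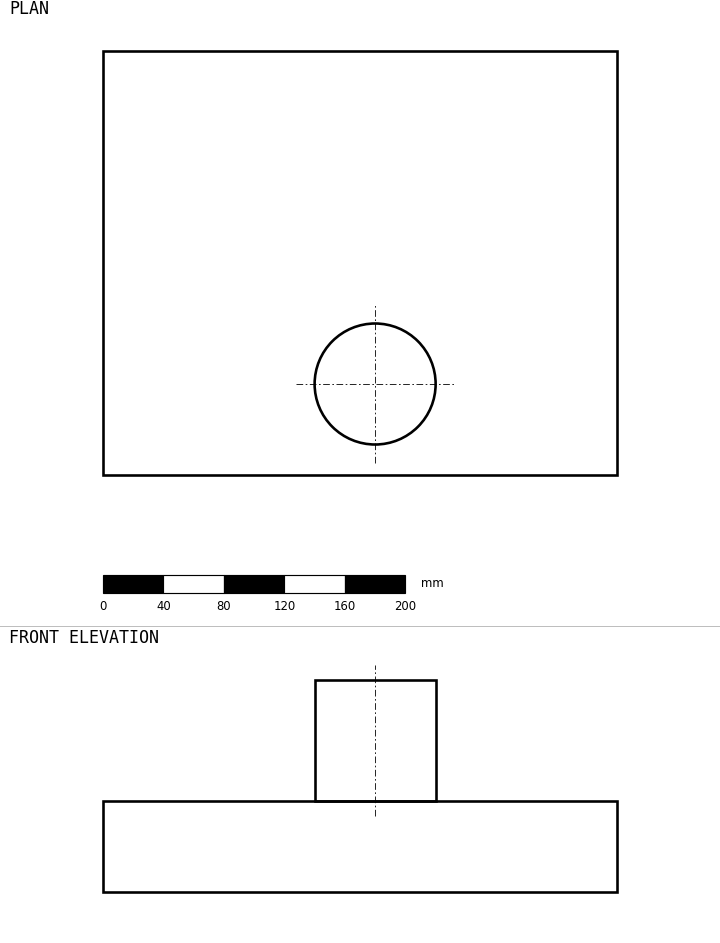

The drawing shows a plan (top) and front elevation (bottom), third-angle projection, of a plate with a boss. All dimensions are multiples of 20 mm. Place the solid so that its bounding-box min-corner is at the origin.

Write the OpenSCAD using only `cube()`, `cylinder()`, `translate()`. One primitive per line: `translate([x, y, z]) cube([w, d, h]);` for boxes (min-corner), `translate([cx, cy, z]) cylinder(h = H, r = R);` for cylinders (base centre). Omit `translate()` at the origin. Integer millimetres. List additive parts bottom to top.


cube([340, 280, 60]);
translate([180, 60, 60]) cylinder(h = 80, r = 40);


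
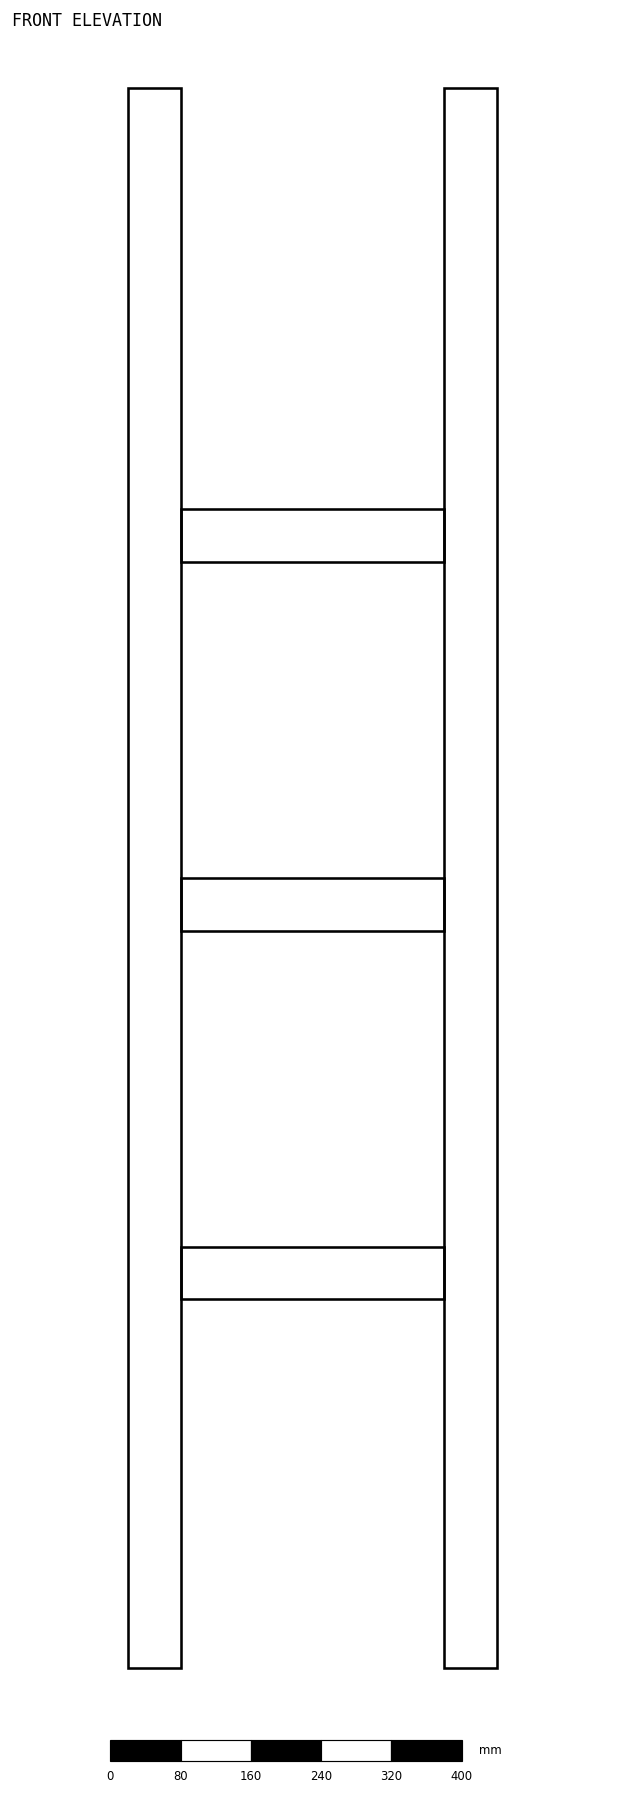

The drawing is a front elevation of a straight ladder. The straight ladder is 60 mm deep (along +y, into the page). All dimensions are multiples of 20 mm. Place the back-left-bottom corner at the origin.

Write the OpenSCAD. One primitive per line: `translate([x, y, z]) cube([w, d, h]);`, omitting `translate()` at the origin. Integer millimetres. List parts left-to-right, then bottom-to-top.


cube([60, 60, 1800]);
translate([60, 0, 420]) cube([300, 60, 60]);
translate([60, 0, 840]) cube([300, 60, 60]);
translate([60, 0, 1260]) cube([300, 60, 60]);
translate([360, 0, 0]) cube([60, 60, 1800]);
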